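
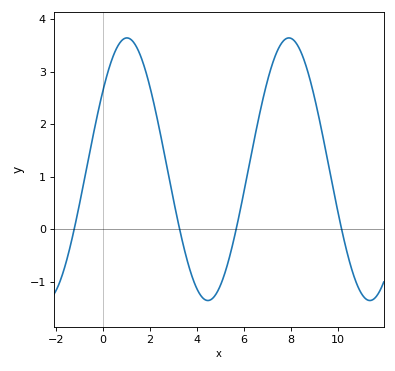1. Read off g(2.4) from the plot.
1.9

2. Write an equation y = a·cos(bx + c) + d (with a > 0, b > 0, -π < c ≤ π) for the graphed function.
y = 2.5cos(0.91x - 0.92) + 1.14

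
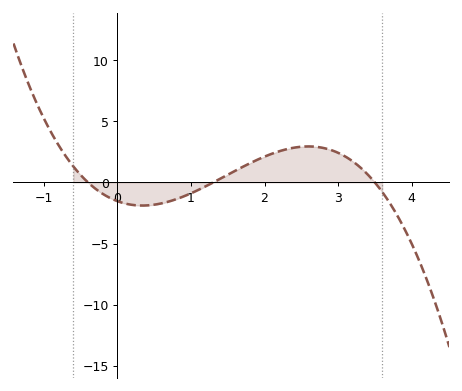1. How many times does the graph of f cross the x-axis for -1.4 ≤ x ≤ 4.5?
3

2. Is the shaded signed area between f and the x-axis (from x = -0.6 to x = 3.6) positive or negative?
positive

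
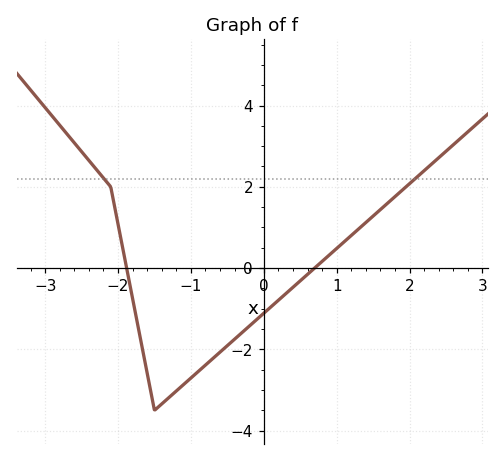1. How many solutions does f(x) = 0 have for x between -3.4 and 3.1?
2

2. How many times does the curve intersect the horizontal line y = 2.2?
2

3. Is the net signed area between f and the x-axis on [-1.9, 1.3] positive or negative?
negative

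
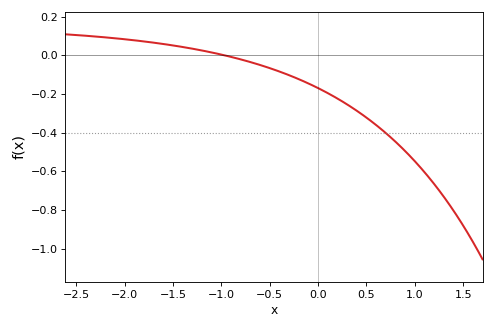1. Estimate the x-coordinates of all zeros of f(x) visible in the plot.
-0.971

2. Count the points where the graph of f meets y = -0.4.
1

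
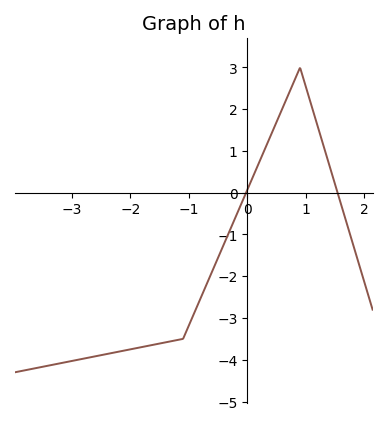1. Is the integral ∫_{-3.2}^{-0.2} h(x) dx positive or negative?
negative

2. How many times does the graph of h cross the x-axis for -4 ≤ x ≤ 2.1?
2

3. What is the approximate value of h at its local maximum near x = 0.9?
3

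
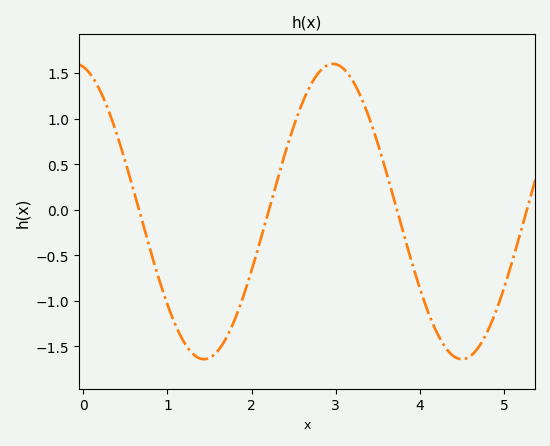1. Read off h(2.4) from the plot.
0.625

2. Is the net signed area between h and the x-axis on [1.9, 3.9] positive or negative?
positive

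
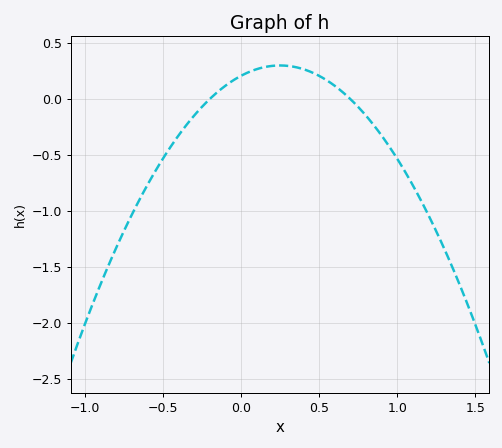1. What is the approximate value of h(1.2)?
-1.04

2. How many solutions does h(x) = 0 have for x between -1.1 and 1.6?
2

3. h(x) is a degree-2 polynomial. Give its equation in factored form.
y = -1.48(x + 0.2)(x - 0.7)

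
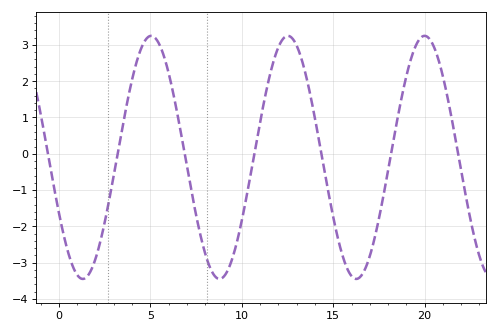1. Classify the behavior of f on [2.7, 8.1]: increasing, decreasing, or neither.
neither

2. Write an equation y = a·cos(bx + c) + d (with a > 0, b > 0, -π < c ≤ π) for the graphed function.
y = 3.35cos(0.84x + 2.05) - 0.1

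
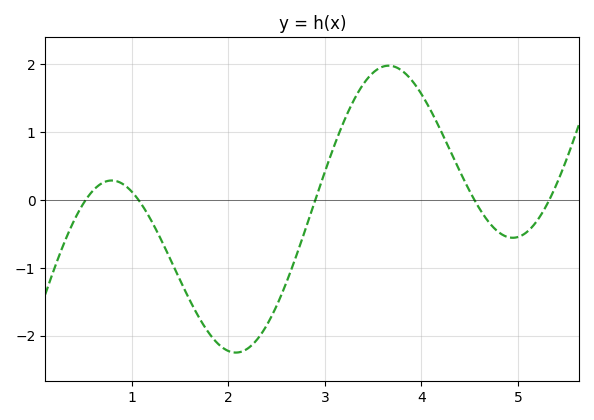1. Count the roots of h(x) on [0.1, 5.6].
5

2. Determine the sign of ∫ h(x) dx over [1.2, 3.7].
negative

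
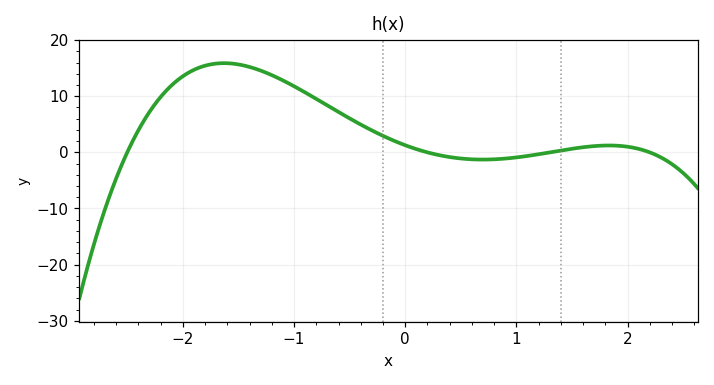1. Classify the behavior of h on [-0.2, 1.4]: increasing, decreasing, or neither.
neither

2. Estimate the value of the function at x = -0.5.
6.06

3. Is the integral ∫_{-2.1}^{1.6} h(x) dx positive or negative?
positive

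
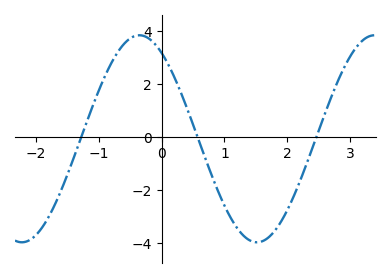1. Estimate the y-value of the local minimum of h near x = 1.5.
-3.98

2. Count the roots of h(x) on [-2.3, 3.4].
3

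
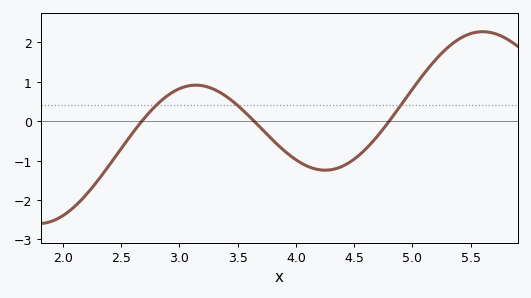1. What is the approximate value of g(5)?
0.8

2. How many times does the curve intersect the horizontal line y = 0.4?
3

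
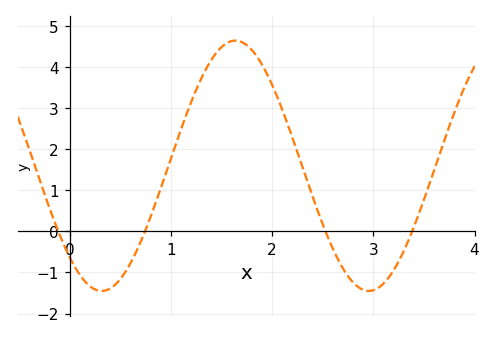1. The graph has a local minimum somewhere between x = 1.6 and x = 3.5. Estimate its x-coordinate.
3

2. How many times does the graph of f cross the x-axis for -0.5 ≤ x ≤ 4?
4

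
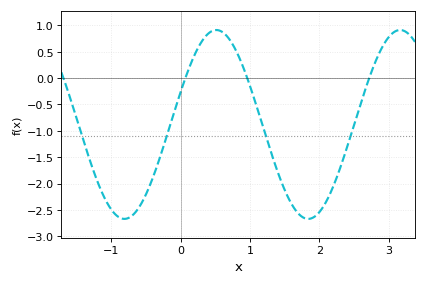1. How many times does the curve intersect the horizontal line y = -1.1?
4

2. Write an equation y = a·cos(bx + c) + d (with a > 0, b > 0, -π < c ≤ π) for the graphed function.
y = 1.79cos(2.4x - 1.2) - 0.88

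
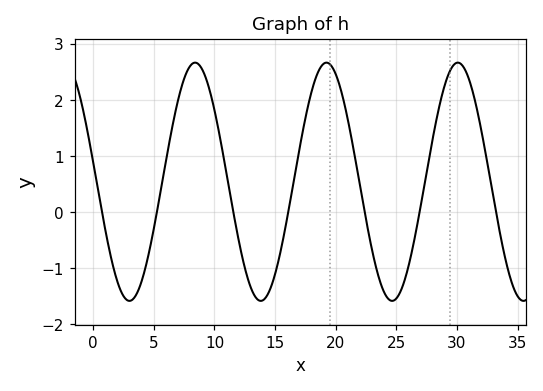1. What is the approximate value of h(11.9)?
-0.4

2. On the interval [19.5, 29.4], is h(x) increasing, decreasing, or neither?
neither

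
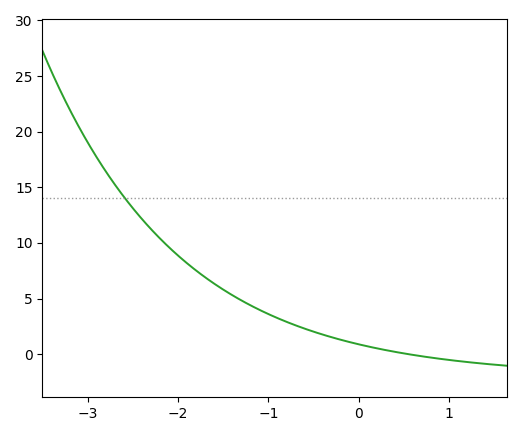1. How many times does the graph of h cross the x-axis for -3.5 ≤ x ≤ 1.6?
1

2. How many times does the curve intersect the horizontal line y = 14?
1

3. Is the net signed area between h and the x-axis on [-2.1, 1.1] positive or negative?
positive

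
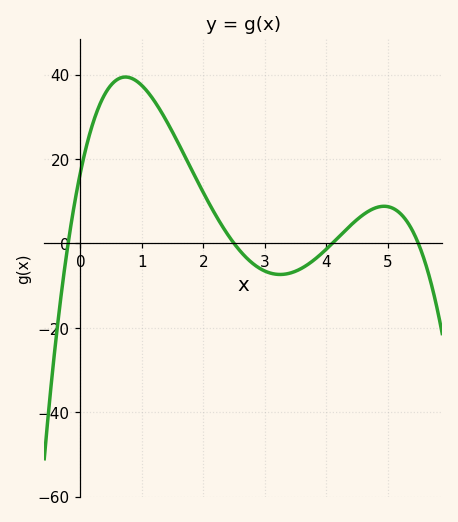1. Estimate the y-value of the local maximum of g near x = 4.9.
8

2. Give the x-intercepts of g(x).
-0.2, 2.5, 4.1, 5.5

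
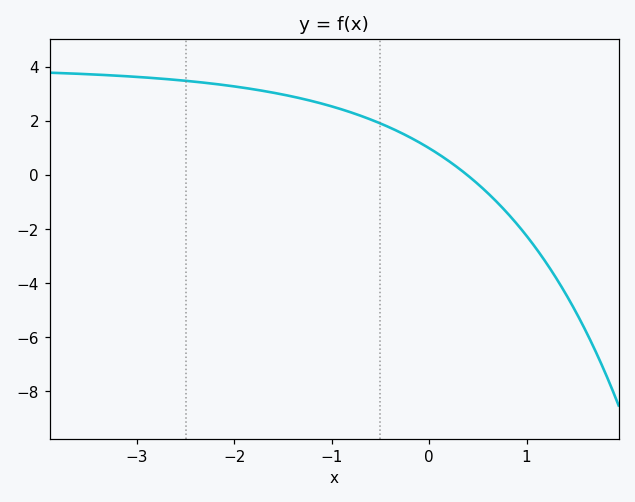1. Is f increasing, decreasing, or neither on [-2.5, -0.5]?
decreasing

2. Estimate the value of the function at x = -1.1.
2.6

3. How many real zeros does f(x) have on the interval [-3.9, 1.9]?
1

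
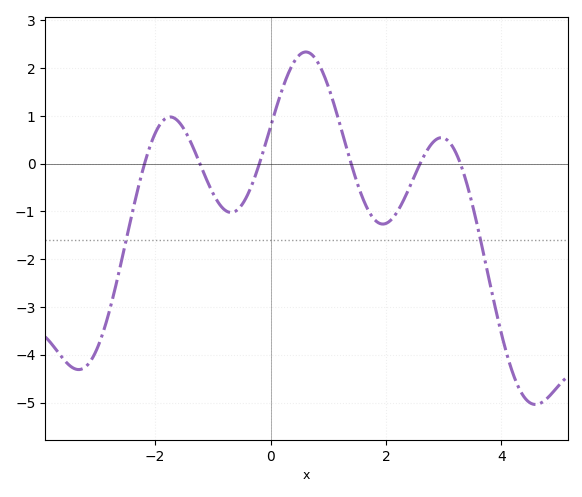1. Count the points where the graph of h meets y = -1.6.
2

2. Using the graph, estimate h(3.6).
-1.38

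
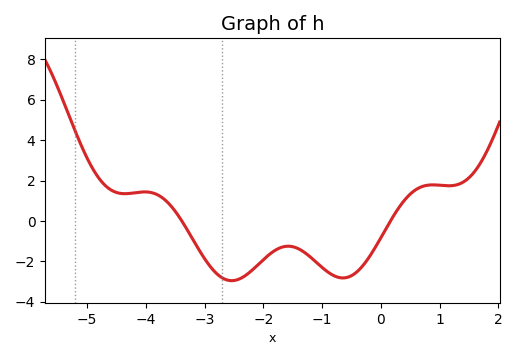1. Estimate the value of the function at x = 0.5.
1.4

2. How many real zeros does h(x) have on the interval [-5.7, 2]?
2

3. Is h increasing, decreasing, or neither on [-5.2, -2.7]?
neither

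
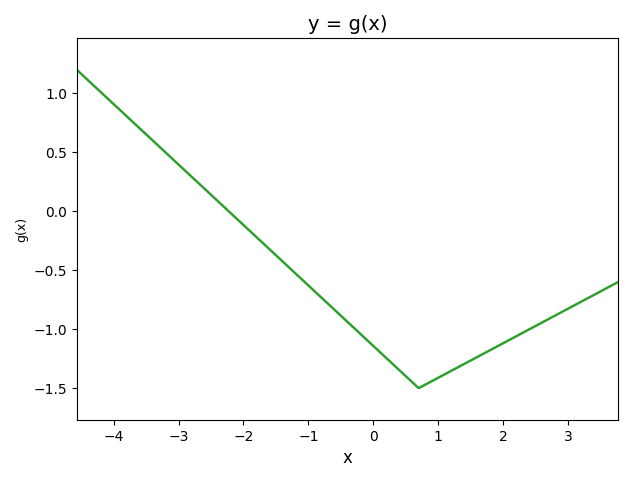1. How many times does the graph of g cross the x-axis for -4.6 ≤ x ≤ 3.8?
1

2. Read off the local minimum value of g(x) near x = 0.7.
-1.5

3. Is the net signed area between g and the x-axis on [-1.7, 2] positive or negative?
negative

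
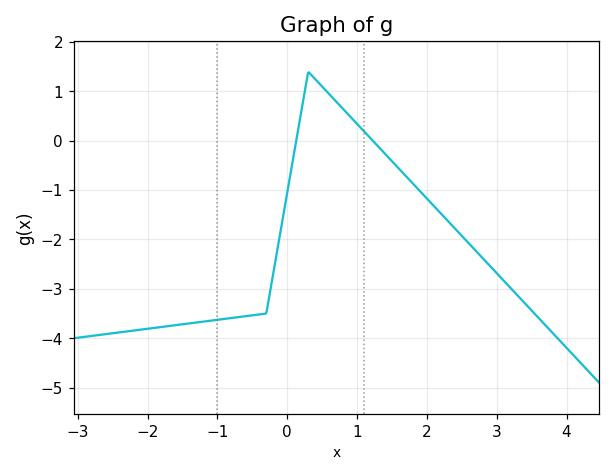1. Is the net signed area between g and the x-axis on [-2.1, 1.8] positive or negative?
negative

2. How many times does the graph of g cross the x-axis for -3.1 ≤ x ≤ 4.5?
2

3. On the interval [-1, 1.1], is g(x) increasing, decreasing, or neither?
neither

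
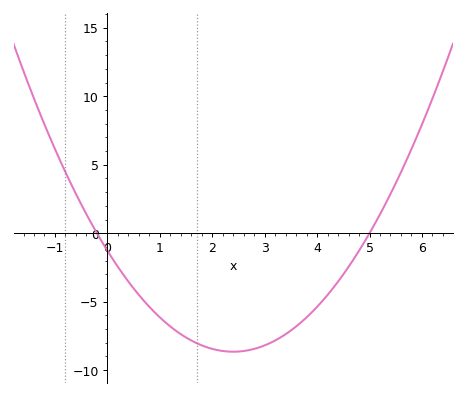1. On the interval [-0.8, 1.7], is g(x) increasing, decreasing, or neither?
decreasing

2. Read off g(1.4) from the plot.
-7.5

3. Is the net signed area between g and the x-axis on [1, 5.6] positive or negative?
negative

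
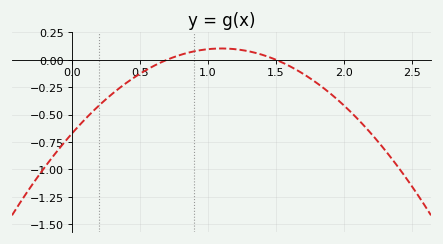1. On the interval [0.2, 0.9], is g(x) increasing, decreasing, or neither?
increasing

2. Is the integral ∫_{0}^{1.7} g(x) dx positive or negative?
negative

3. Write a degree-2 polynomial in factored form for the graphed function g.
y = -0.64(x - 0.7)(x - 1.5)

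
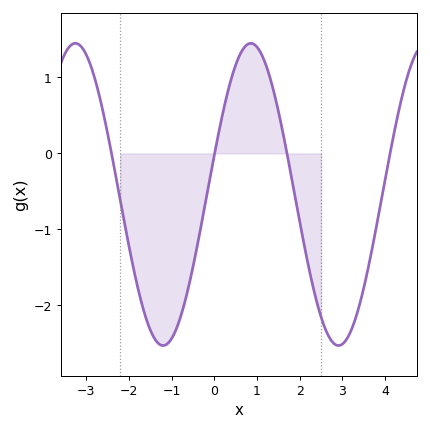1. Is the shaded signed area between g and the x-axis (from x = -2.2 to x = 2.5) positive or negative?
negative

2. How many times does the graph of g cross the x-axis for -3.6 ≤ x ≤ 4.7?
4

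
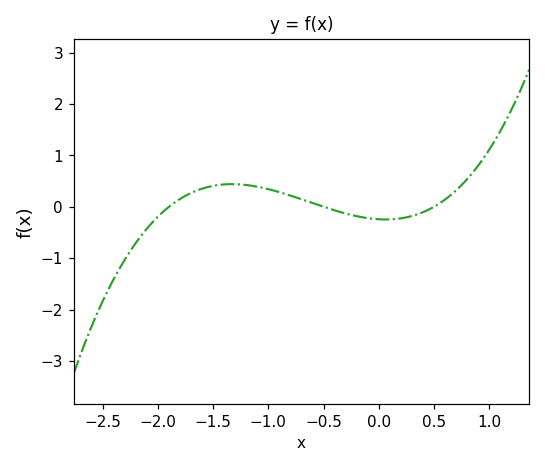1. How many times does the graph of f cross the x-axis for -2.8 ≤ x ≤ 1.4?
3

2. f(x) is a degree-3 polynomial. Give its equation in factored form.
y = 0.51(x + 1.9)(x + 0.5)(x - 0.5)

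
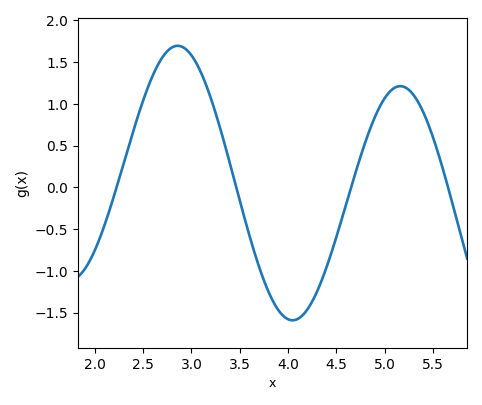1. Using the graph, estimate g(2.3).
0.3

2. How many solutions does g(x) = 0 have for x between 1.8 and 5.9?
4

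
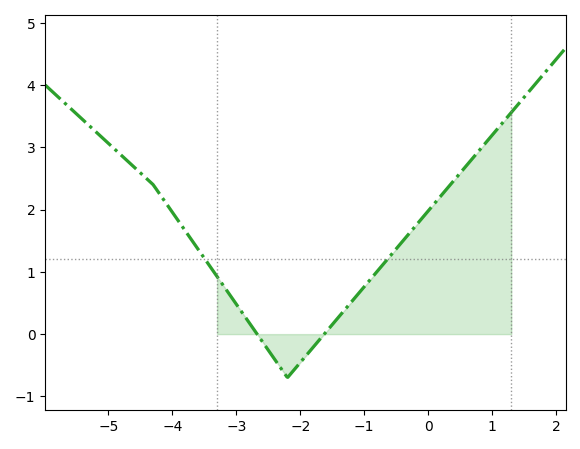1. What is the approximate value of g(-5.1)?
3.16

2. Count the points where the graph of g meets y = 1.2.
2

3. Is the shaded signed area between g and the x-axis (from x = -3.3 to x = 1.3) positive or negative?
positive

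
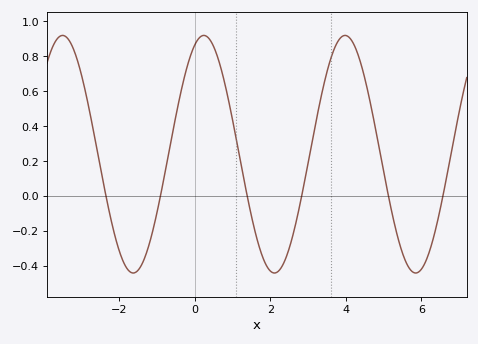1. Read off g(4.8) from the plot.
0.36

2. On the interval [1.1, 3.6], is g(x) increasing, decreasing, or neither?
neither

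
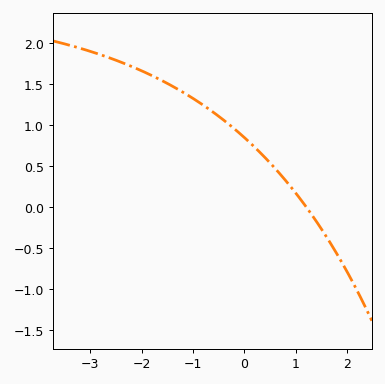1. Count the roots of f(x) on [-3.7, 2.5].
1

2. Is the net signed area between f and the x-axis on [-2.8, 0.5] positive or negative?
positive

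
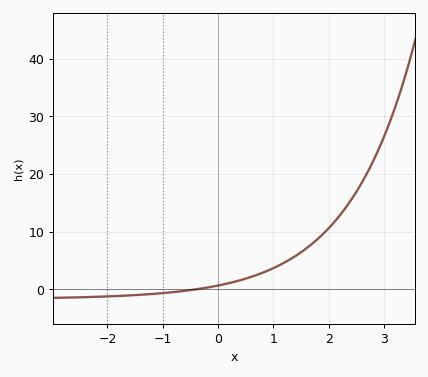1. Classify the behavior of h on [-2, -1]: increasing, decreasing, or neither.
increasing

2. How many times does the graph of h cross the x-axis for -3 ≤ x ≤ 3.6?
1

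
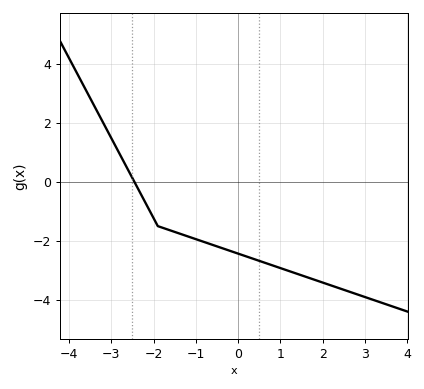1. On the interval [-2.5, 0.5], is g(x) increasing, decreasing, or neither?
decreasing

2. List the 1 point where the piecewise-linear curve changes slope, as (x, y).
(-1.9, -1.5)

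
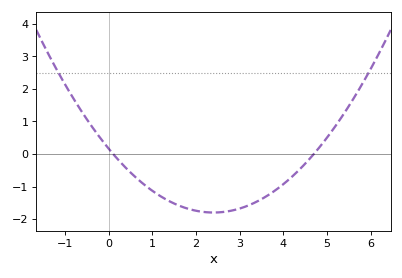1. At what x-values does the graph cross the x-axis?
0.2, 4.8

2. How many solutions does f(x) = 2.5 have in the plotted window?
2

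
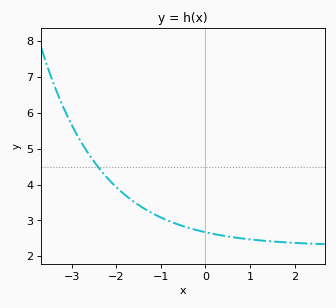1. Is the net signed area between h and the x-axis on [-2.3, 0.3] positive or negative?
positive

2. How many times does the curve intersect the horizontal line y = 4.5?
1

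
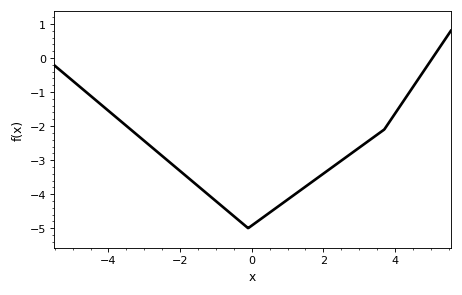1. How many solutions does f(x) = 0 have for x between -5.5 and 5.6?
1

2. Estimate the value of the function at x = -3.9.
-1.6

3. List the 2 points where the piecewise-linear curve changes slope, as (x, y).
(-0.1, -5); (3.7, -2.1)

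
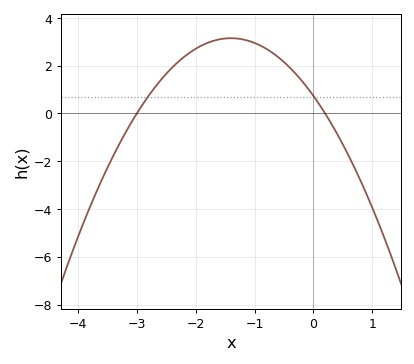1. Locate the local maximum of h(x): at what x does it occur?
-1.4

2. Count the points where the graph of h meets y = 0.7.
2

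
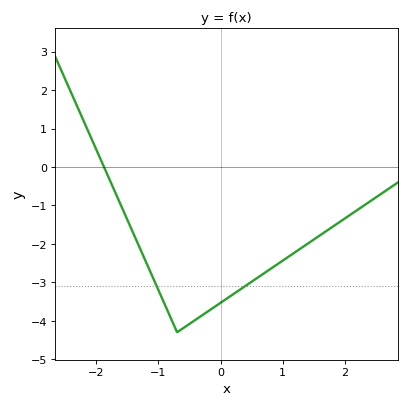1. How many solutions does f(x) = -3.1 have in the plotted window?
2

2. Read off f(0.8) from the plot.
-2.7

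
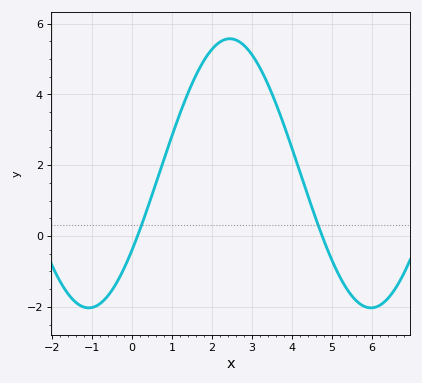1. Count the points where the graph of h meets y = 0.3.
2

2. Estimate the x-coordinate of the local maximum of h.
2.4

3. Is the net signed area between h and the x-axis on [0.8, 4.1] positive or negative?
positive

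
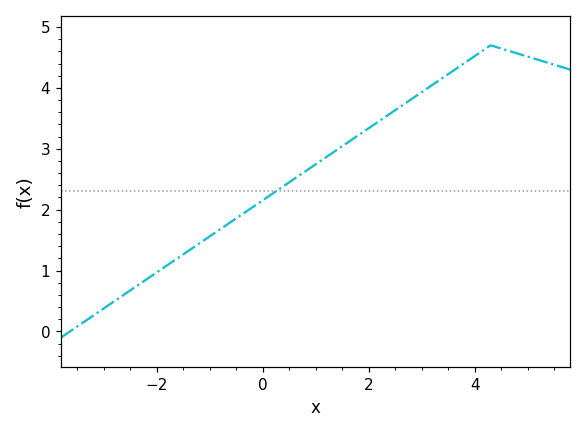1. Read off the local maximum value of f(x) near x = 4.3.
4.7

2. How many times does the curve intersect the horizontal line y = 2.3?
1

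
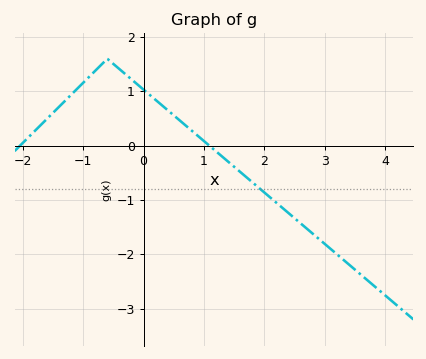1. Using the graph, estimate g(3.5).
-2.29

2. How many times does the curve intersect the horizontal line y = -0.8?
1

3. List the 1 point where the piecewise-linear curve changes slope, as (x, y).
(-0.6, 1.6)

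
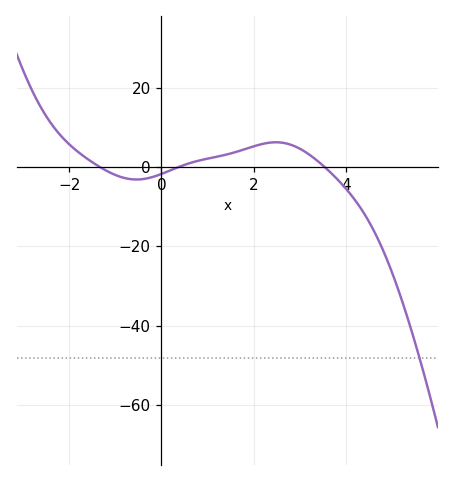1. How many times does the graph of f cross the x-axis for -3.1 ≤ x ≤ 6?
3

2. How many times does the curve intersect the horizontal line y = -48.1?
1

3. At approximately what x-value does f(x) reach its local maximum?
2.4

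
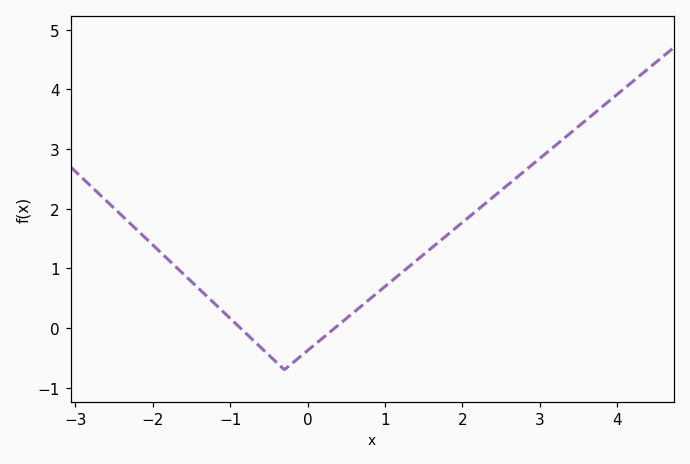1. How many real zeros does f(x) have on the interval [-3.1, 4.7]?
2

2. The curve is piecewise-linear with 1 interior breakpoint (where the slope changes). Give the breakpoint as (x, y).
(-0.3, -0.7)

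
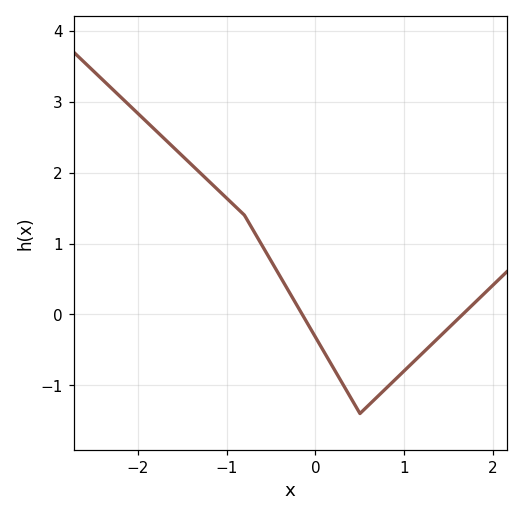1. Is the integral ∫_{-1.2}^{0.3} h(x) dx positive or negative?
positive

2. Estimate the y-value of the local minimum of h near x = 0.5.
-1.4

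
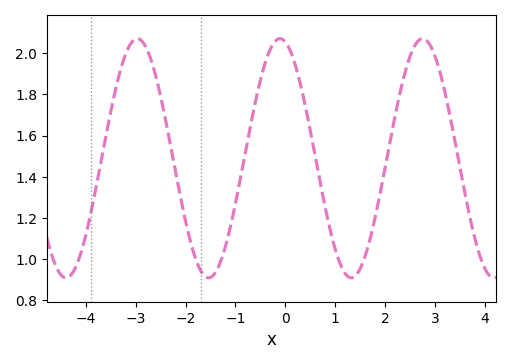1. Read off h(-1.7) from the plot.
0.94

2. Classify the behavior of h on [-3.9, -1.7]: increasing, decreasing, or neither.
neither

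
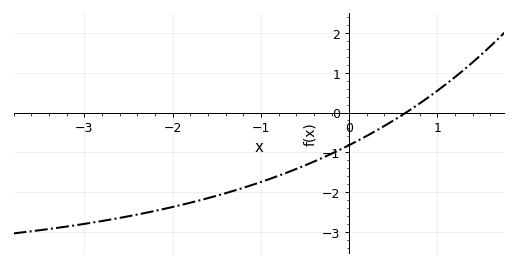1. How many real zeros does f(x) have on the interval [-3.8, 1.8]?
1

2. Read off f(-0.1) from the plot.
-0.9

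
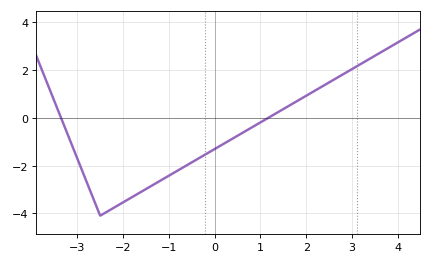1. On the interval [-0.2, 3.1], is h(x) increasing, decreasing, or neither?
increasing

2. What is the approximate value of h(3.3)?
2.4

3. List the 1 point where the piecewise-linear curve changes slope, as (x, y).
(-2.5, -4.1)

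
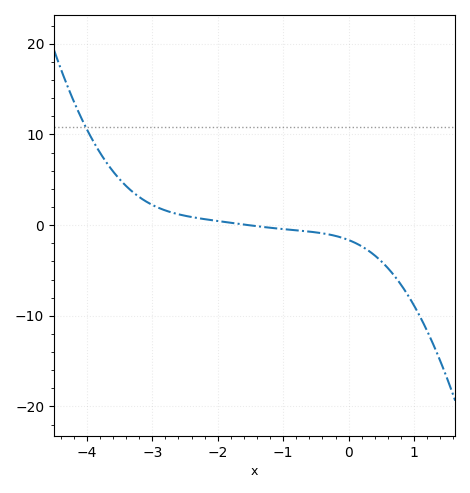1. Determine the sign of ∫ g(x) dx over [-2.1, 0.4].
negative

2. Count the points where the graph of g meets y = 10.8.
1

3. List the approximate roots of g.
-1.5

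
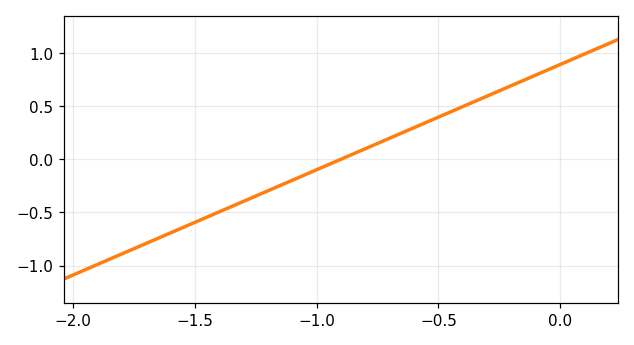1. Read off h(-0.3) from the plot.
0.594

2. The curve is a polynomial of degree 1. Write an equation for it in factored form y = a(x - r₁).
y = 0.99(x + 0.9)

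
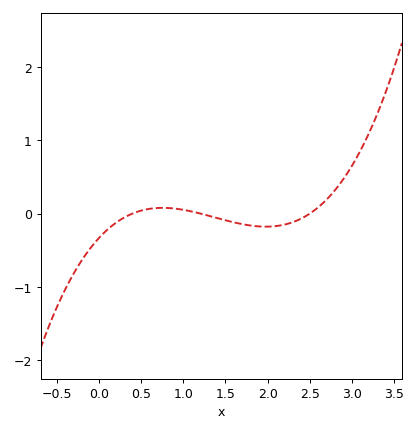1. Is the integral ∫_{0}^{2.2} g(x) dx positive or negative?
negative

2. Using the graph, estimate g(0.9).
0.1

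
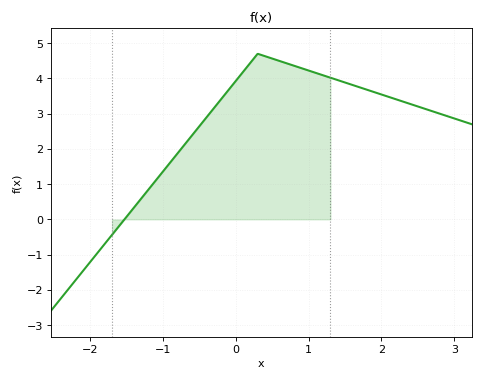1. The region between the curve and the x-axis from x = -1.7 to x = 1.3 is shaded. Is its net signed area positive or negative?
positive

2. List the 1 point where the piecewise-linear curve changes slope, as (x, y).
(0.3, 4.7)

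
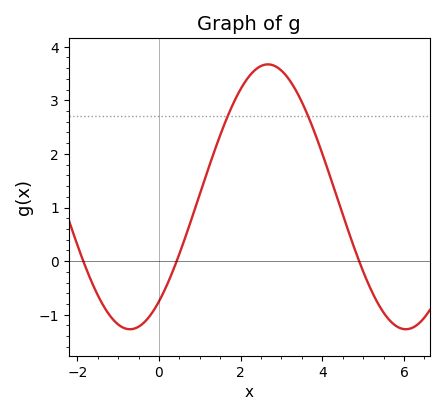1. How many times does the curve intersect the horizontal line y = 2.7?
2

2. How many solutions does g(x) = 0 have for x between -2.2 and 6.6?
3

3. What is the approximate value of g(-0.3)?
-1.09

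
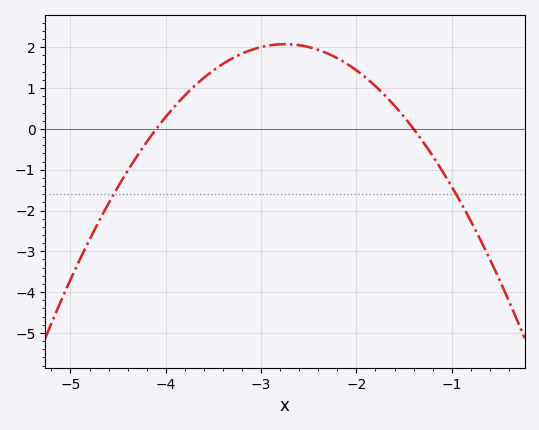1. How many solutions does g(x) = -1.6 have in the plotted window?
2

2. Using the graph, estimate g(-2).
1.4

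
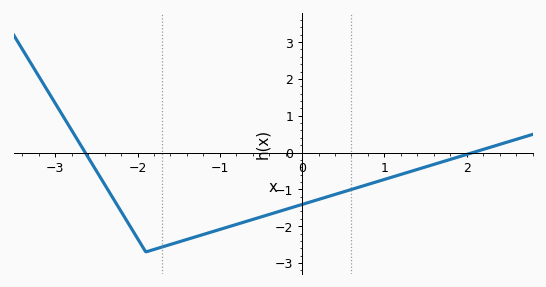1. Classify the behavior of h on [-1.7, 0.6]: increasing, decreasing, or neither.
increasing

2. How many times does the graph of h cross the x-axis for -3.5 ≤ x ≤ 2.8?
2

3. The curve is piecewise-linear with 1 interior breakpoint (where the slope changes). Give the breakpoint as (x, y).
(-1.9, -2.7)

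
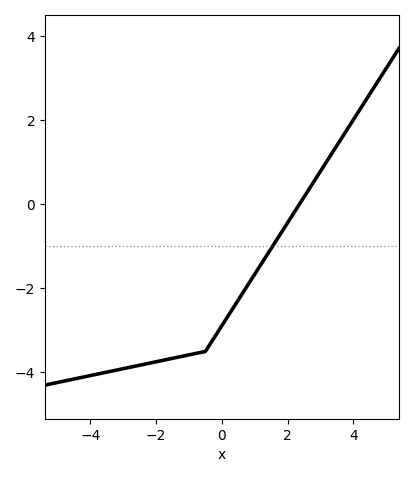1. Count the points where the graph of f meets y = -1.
1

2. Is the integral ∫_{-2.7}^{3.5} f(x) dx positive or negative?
negative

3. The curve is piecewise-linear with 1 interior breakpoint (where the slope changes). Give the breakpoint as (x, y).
(-0.5, -3.5)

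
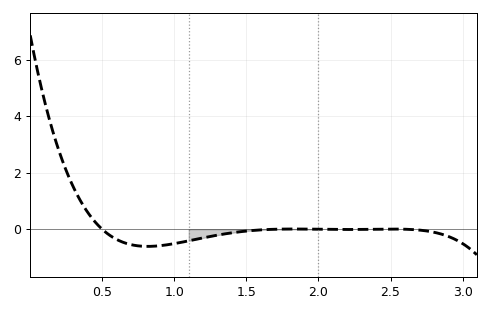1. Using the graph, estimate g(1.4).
-0.2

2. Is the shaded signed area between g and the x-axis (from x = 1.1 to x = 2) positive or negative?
negative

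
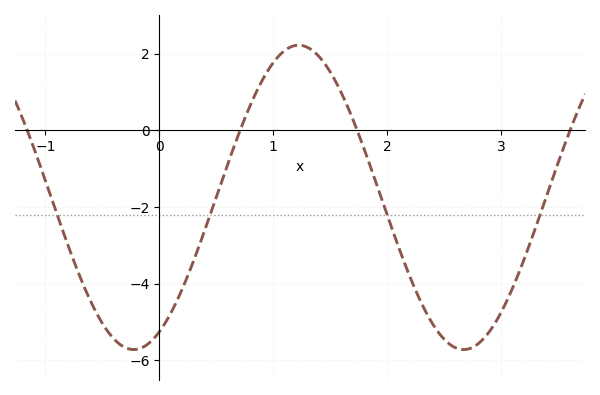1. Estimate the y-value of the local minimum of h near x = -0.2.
-5.72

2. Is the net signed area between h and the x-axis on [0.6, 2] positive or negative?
positive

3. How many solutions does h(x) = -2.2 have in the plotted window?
4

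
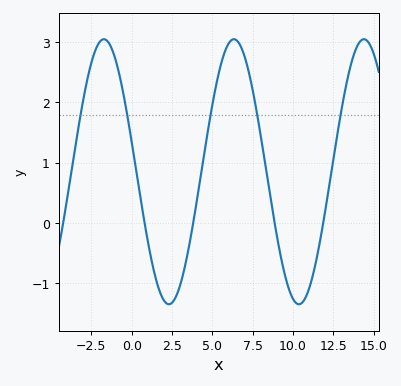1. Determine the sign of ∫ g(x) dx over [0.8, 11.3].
positive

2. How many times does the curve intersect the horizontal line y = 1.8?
5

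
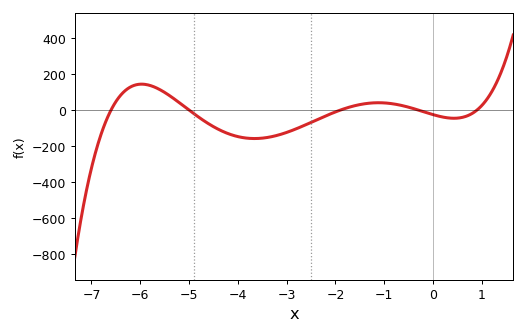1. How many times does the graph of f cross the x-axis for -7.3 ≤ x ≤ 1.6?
5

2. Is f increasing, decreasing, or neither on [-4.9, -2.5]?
neither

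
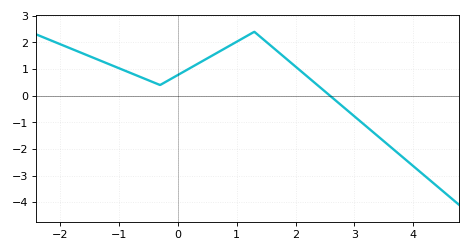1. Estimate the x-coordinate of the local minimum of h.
-0.302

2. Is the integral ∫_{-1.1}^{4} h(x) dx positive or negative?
positive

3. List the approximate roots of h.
2.58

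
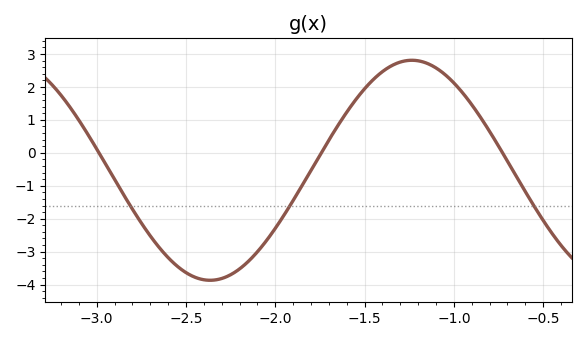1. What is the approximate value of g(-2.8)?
-1.71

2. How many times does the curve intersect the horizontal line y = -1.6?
3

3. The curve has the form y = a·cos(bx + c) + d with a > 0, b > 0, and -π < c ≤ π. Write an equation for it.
y = 3.34cos(2.78x - 2.85) - 0.53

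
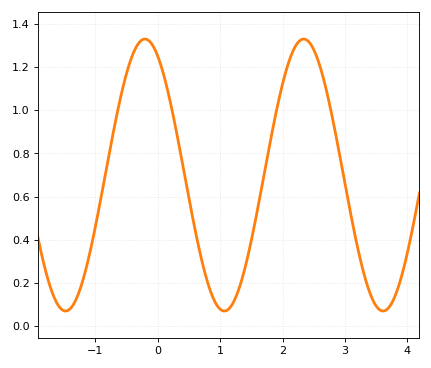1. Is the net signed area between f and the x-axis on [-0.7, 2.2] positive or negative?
positive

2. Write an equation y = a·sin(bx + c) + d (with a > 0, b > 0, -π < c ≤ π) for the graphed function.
y = 0.63sin(2.47x + 2.08) + 0.7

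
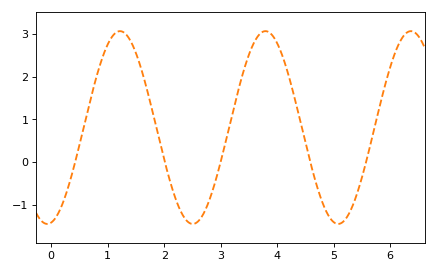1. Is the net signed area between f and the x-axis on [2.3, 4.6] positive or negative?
positive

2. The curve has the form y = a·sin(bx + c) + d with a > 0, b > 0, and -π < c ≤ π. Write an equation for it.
y = 2.25sin(2.44x - 1.4) + 0.81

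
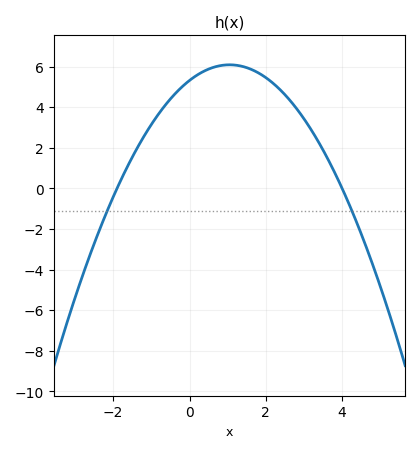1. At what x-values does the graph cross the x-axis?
-2, 4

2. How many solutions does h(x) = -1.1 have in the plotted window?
2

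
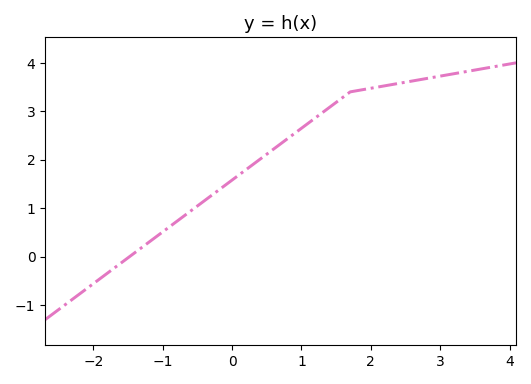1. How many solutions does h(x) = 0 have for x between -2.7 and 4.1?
1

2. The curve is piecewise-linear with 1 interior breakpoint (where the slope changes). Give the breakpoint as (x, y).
(1.7, 3.4)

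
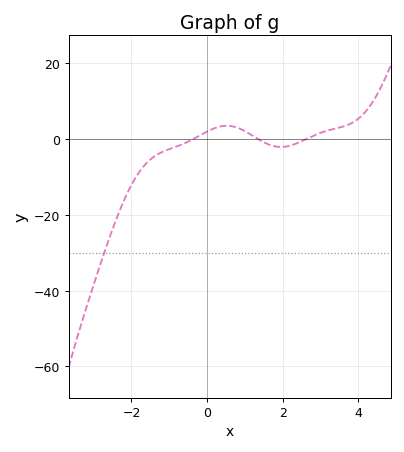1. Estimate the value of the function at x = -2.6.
-26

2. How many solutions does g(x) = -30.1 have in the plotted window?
1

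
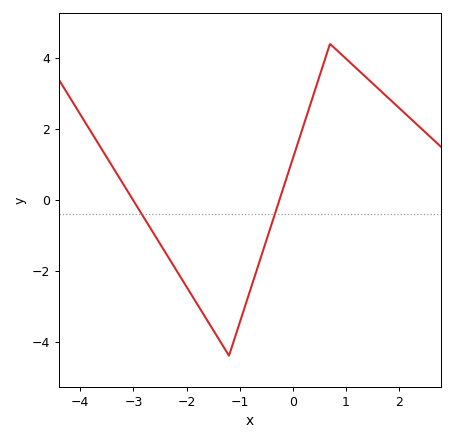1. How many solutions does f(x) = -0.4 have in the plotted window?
2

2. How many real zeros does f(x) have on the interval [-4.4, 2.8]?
2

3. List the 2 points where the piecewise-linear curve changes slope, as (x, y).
(-1.2, -4.4); (0.7, 4.4)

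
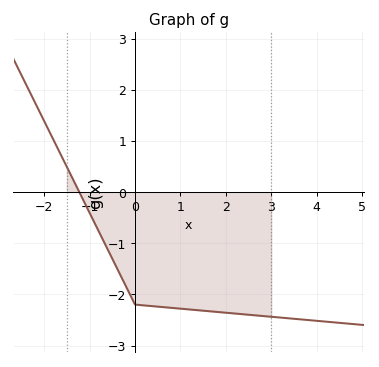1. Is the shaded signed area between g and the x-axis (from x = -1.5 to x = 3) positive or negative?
negative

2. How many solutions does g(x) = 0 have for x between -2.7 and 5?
1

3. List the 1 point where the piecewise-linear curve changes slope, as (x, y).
(0, -2.2)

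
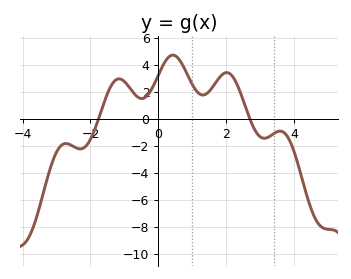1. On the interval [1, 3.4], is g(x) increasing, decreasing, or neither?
neither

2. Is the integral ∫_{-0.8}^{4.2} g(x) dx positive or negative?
positive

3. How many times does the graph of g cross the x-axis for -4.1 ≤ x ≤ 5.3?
2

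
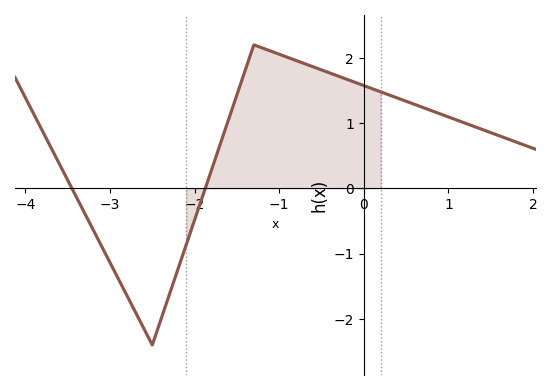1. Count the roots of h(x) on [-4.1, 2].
2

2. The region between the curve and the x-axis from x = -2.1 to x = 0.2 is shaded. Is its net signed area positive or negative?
positive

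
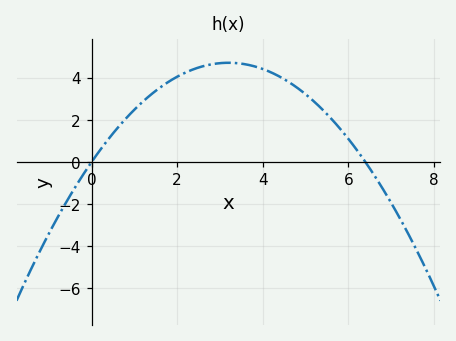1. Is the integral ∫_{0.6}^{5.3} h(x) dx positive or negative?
positive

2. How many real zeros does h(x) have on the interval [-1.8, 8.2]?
2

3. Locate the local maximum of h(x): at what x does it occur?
3.2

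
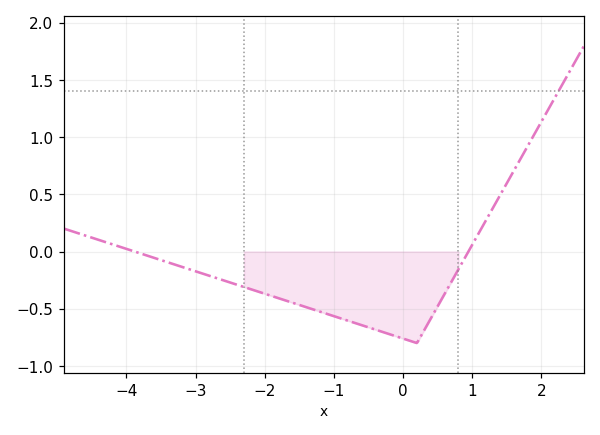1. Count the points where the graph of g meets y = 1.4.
1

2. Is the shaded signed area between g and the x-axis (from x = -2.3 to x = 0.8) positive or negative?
negative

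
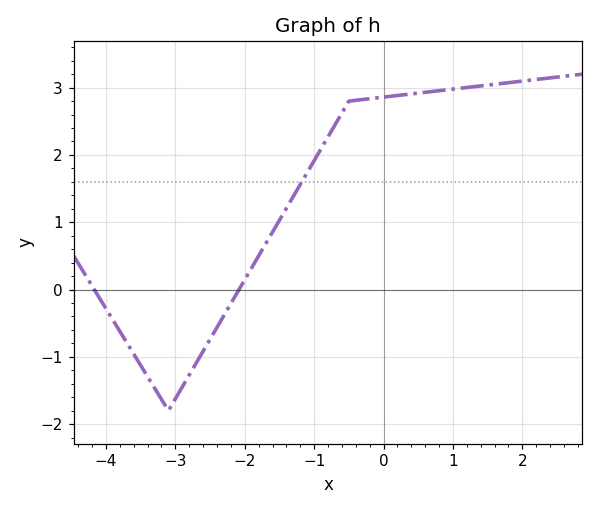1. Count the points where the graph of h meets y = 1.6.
1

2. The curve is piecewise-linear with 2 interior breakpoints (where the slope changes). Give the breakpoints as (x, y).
(-3.1, -1.8); (-0.5, 2.8)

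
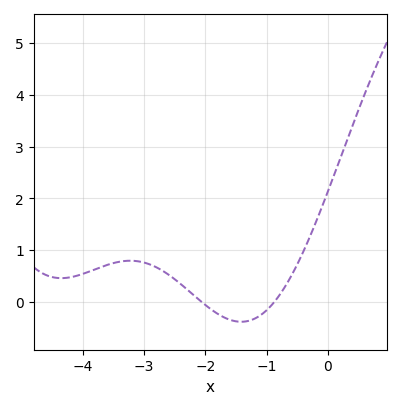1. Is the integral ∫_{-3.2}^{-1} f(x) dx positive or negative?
positive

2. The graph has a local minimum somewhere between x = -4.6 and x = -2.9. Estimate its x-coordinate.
-4.35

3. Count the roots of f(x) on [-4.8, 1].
2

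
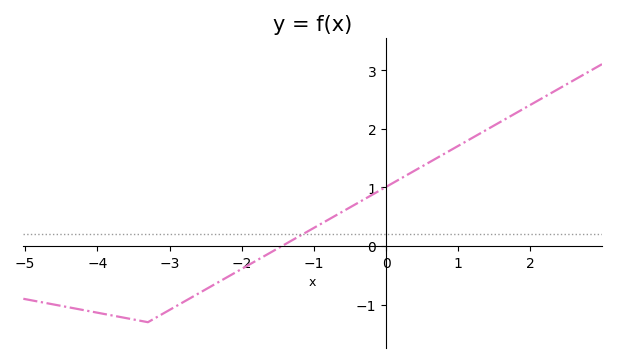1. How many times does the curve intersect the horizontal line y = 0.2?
1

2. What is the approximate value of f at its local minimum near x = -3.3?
-1.3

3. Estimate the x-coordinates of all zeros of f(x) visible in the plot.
-1.4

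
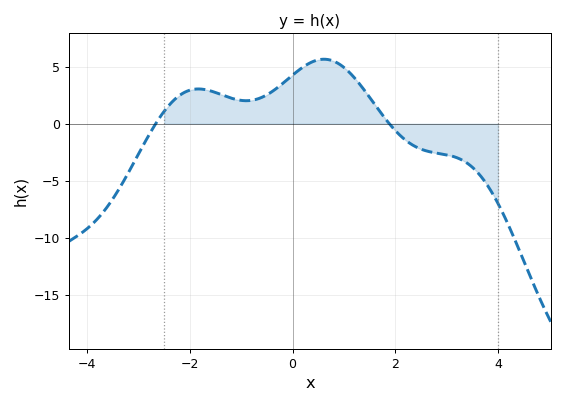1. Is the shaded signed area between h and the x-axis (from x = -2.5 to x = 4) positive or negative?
positive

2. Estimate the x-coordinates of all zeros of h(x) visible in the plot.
-2.67, 1.88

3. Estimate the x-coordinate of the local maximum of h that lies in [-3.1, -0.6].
-1.83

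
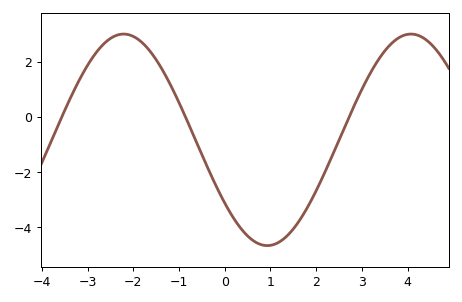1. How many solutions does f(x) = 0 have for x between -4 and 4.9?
3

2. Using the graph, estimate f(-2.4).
3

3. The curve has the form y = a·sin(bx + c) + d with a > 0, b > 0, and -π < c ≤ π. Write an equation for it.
y = 3.83sin(1x - 2.5) - 0.83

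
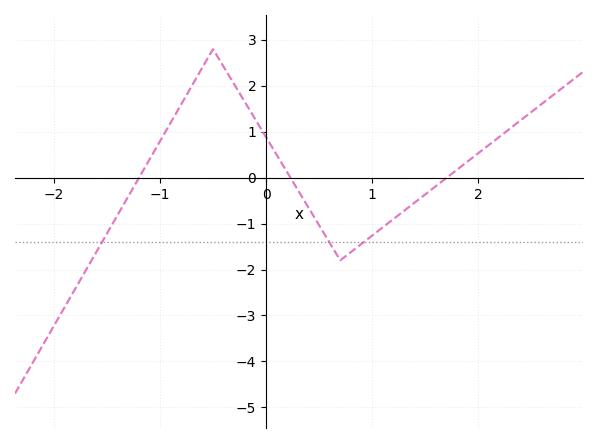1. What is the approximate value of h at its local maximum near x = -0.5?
2.8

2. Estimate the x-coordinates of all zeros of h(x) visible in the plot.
-1.2, 0.23, 1.7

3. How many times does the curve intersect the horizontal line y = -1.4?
3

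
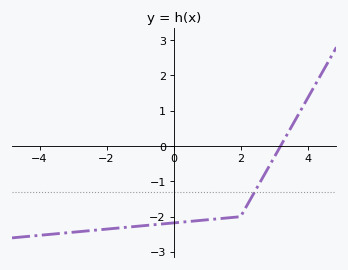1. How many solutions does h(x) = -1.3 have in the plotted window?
1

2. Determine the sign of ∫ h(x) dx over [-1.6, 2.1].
negative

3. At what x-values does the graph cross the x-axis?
3.2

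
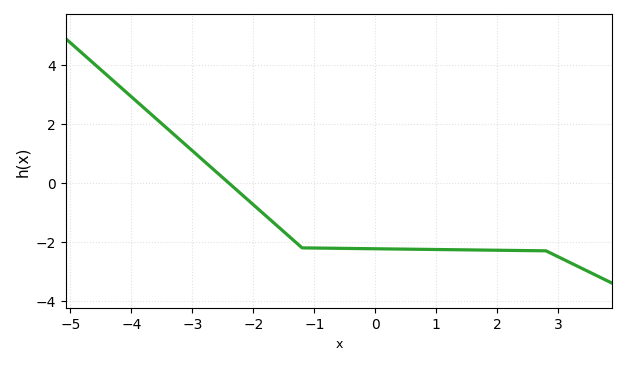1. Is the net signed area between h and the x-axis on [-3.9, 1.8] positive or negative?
negative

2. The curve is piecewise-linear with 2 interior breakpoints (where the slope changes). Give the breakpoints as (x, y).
(-1.2, -2.2); (2.8, -2.3)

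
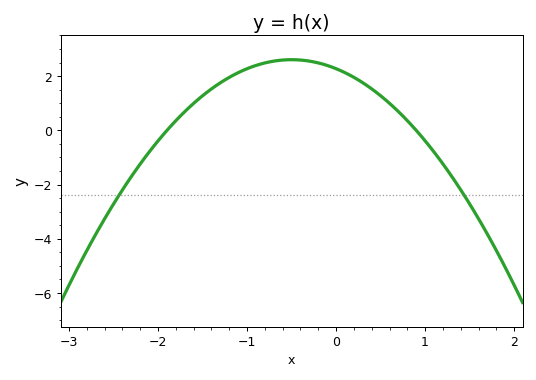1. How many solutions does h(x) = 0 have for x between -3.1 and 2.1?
2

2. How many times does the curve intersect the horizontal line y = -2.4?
2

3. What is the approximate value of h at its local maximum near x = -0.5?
2.6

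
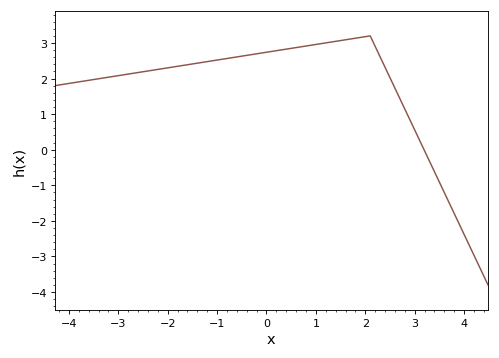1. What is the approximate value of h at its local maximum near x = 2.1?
3.2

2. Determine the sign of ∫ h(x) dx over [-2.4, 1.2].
positive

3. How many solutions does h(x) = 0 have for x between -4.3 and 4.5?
1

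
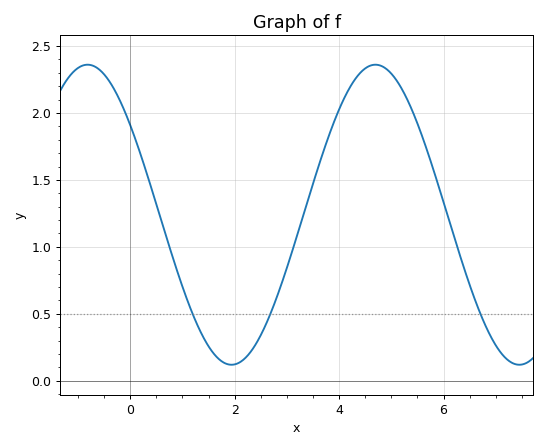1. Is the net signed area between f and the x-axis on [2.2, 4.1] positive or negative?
positive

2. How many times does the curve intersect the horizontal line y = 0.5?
3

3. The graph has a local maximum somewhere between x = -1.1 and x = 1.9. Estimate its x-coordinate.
-0.8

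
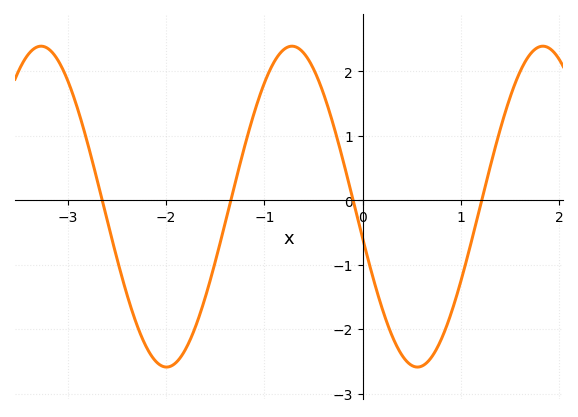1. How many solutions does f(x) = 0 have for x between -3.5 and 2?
4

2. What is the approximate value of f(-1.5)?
-1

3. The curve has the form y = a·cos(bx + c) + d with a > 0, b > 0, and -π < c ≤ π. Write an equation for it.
y = 2.49cos(2.5x + 1.8) - 0.1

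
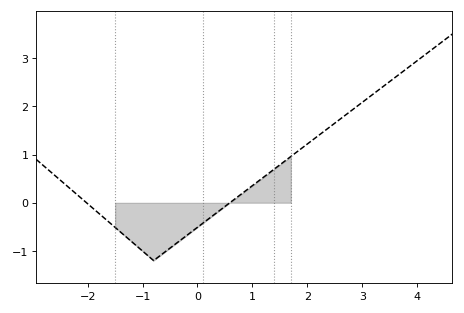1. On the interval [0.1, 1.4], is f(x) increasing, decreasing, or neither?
increasing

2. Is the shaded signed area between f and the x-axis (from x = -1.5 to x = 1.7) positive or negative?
negative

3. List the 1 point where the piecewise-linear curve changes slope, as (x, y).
(-0.8, -1.2)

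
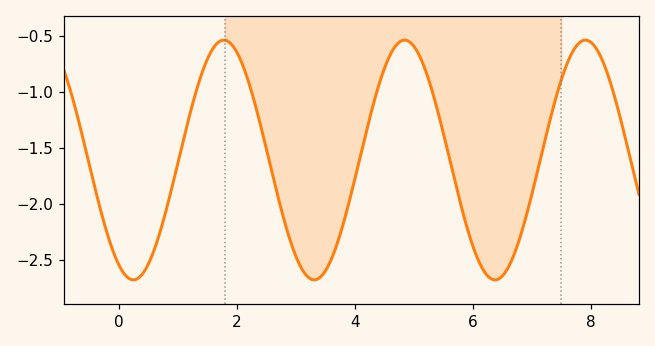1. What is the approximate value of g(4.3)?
-1.14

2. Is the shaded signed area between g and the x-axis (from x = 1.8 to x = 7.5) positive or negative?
negative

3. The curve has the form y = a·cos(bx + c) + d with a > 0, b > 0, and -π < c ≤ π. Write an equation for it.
y = 1.07cos(2.05x + 2.64) - 1.61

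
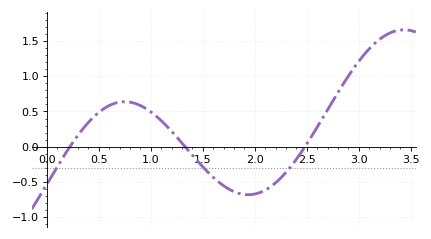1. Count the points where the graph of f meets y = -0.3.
3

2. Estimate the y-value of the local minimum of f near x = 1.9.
-0.681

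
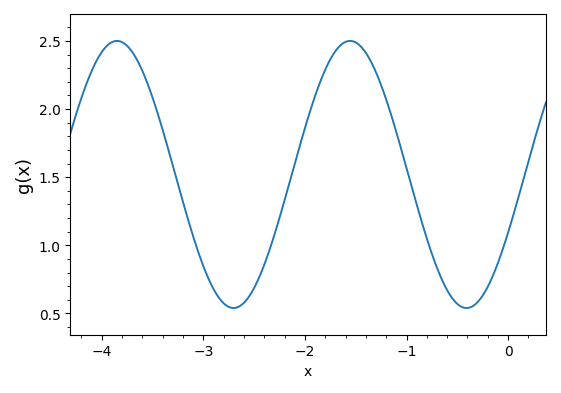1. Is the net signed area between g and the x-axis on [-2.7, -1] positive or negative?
positive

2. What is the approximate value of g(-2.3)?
1.1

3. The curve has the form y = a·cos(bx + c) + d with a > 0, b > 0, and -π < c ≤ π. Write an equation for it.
y = 0.98cos(2.7x - 2) + 1.52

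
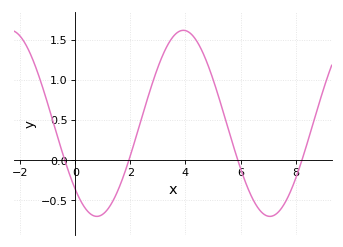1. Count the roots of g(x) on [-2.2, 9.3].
4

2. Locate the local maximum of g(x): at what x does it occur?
4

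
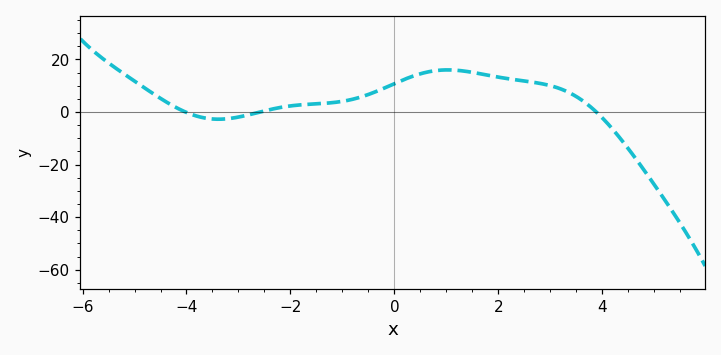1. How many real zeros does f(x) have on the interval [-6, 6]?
3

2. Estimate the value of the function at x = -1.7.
2.88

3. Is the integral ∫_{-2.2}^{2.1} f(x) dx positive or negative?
positive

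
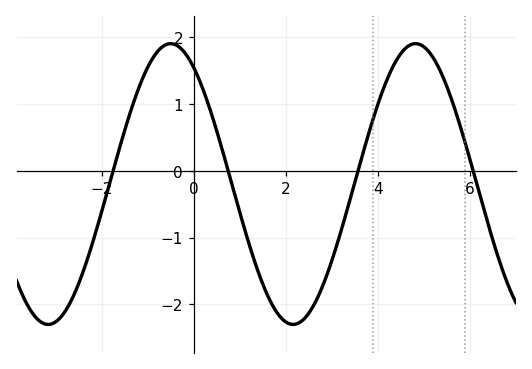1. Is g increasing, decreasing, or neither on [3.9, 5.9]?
neither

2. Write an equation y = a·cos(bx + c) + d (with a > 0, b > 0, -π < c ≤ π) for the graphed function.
y = 2.1cos(1.2x + 0.59) - 0.2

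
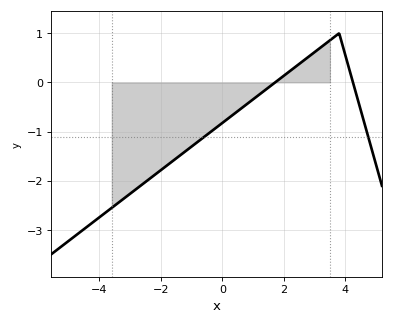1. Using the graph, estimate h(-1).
-1.3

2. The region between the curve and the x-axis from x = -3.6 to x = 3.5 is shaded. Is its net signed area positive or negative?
negative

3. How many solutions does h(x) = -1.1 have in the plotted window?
2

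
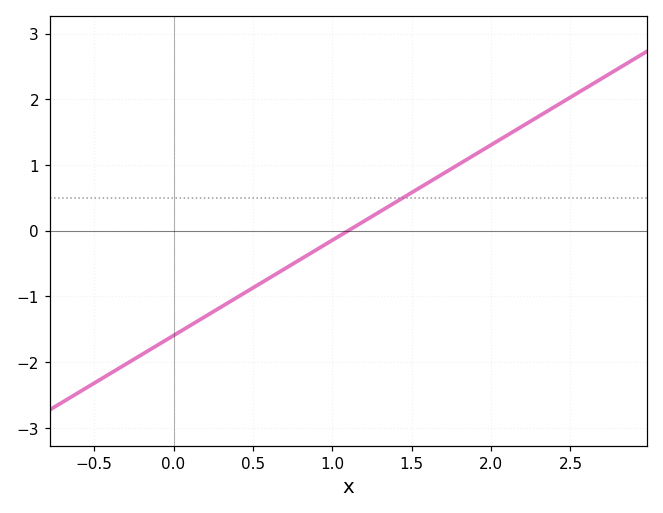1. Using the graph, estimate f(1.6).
0.725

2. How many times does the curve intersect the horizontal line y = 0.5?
1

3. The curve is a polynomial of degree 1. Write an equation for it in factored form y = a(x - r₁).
y = 1.45(x - 1.1)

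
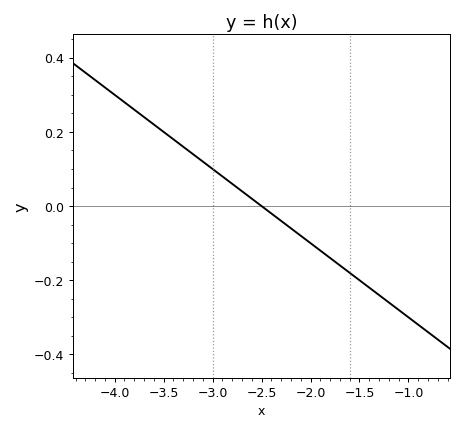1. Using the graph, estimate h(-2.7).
0.04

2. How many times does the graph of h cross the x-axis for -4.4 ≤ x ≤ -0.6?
1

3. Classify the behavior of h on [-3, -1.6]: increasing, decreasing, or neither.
decreasing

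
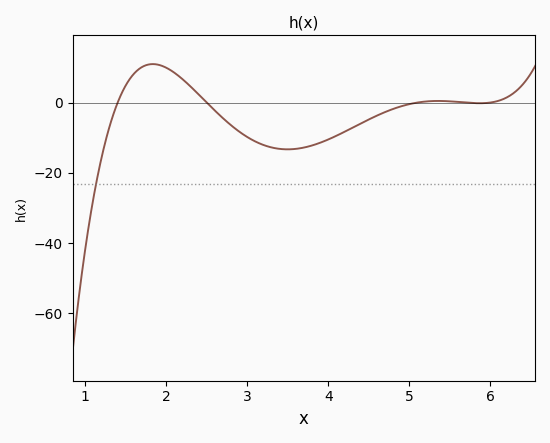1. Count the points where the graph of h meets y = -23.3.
1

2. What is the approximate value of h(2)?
9.91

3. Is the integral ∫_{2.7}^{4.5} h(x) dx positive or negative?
negative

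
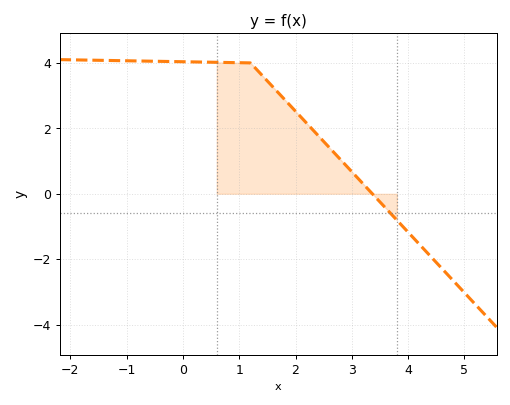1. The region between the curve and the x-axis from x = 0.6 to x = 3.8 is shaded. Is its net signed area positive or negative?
positive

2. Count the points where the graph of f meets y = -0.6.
1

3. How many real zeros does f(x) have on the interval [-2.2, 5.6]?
1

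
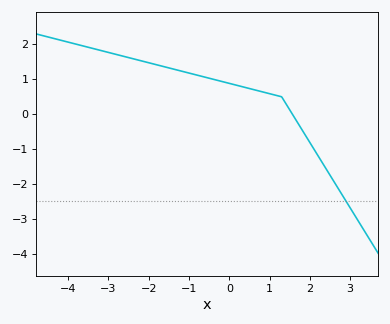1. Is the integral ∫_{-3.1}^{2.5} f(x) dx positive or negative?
positive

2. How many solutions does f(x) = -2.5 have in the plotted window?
1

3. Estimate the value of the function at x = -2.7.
1.68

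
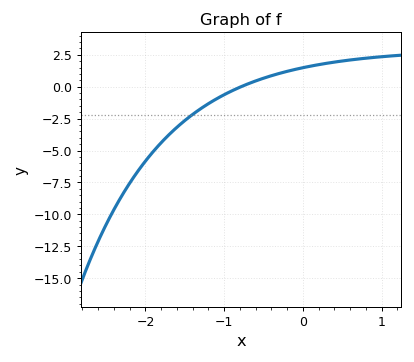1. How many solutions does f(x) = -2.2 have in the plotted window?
1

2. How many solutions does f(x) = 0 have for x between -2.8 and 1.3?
1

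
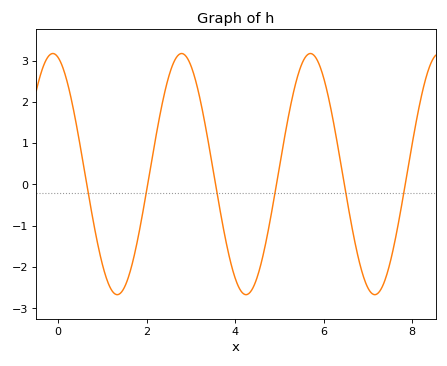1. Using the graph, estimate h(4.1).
-2.5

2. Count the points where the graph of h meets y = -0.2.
6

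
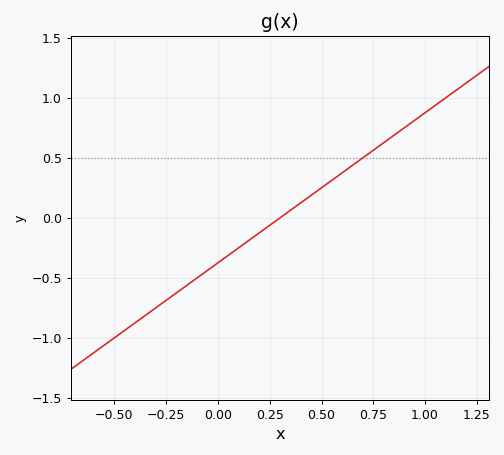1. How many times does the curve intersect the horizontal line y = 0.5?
1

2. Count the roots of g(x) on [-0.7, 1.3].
1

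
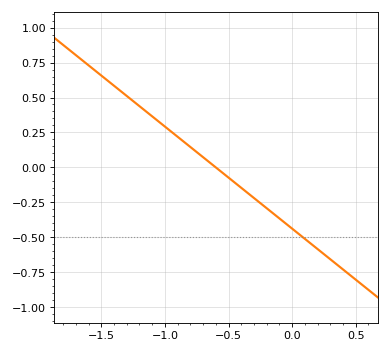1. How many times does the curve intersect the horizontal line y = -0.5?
1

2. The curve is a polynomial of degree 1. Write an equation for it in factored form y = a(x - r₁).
y = -0.73(x + 0.6)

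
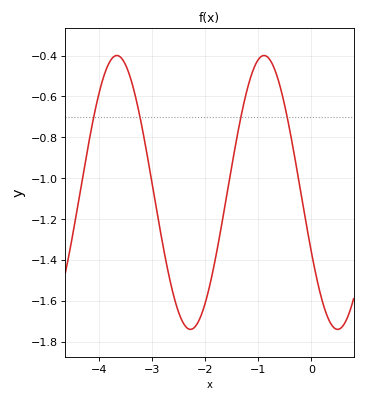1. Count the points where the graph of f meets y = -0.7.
4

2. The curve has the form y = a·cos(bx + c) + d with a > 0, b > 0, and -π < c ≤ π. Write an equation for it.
y = 0.67cos(2.3x + 2) - 1.07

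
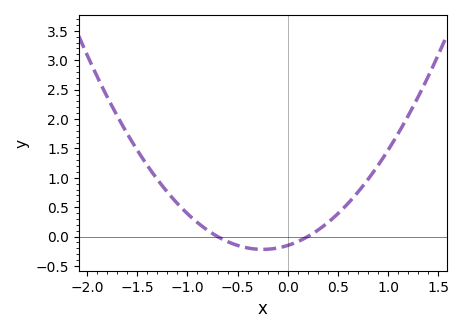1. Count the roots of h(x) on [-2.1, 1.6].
2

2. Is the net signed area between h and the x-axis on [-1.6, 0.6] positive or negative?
positive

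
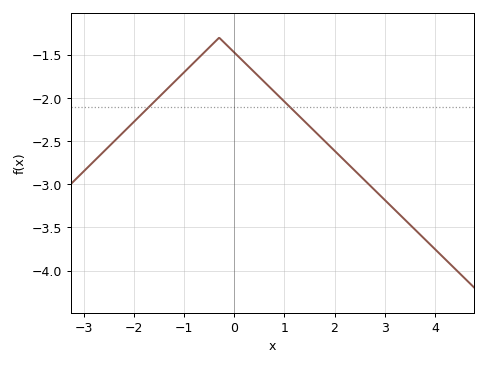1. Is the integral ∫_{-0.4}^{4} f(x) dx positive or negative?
negative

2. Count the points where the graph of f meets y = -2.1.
2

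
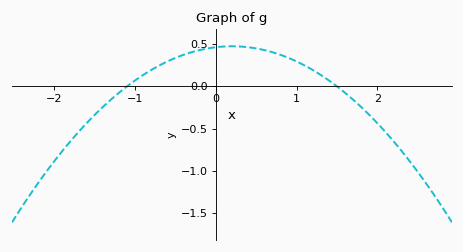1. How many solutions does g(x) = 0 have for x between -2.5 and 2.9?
2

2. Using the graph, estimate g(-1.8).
-0.647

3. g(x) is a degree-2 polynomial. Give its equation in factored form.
y = -0.28(x + 1.1)(x - 1.5)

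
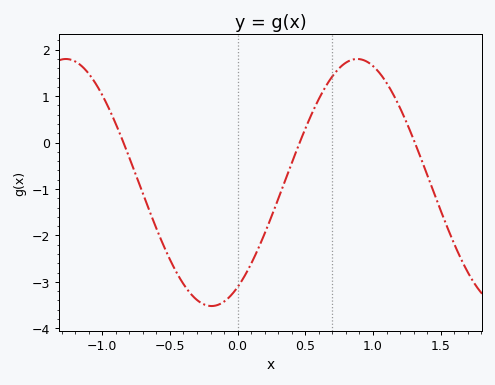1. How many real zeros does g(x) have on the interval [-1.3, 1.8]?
3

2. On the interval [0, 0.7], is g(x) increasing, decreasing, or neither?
increasing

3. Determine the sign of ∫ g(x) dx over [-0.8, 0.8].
negative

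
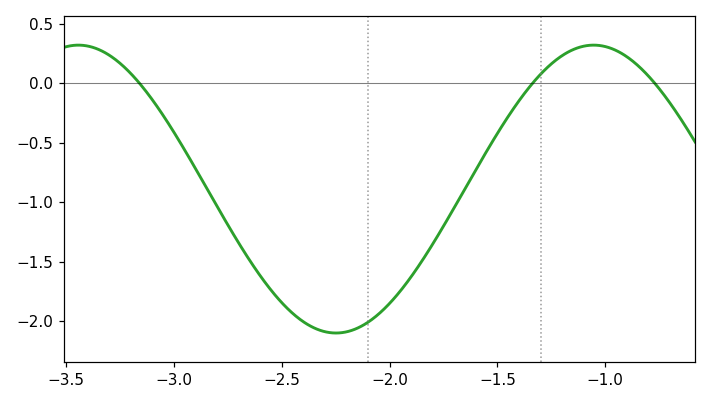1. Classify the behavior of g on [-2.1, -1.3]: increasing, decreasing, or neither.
increasing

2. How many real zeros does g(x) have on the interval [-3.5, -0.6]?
3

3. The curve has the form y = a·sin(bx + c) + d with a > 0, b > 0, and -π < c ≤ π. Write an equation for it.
y = 1.21sin(2.63x - 1.94) - 0.89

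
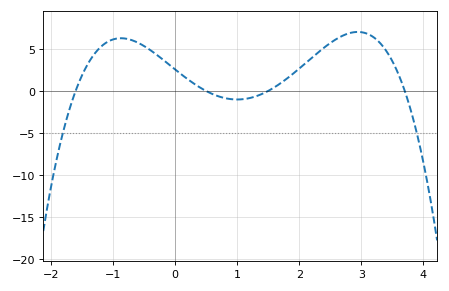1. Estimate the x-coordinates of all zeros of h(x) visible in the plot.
-1.6, 0.5, 1.5, 3.7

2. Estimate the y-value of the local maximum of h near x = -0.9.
6.28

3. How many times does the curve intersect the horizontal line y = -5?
2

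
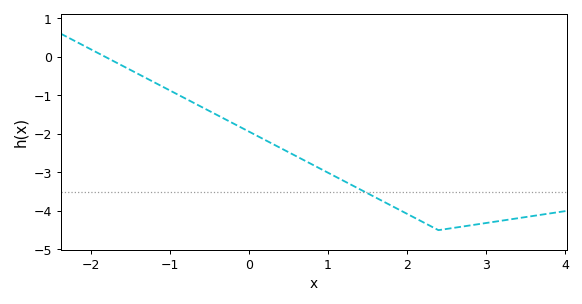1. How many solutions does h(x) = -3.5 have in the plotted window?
1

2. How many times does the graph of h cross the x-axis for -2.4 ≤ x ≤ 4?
1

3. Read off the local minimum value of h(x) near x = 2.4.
-4.5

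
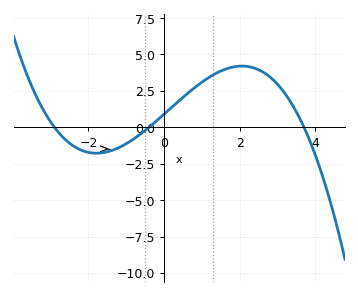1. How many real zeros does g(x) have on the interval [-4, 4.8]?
3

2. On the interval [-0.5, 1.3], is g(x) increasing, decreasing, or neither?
increasing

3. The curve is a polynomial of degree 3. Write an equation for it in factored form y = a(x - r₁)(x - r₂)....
y = -0.21(x + 2.9)(x + 0.4)(x - 3.7)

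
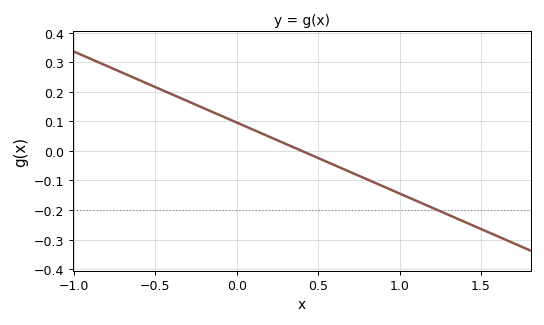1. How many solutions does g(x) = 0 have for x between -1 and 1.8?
1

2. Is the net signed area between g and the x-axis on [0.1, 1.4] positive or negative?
negative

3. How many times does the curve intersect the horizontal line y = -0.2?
1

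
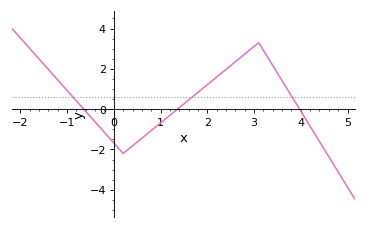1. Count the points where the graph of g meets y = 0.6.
3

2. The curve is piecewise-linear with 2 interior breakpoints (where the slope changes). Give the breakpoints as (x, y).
(0.2, -2.2); (3.1, 3.3)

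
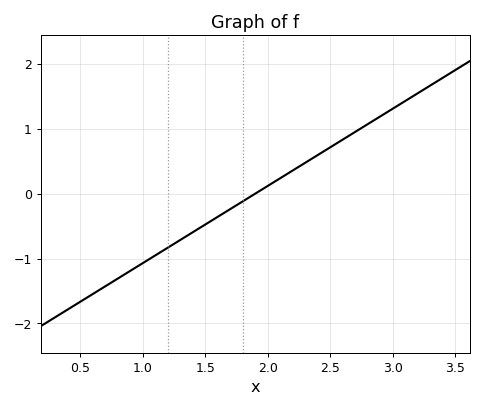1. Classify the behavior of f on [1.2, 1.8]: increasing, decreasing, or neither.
increasing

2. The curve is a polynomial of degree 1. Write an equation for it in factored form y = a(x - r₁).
y = 1.19(x - 1.9)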